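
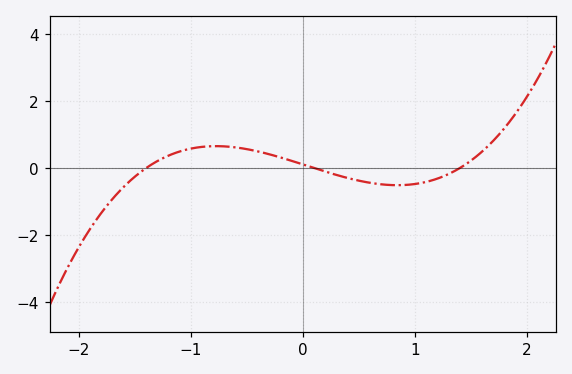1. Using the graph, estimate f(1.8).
1.2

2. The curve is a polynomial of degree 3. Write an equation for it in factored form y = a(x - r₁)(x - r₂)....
y = 0.55(x + 1.4)(x - 0.1)(x - 1.4)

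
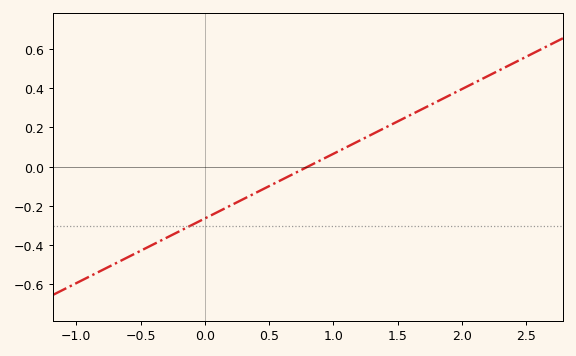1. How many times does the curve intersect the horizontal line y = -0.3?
1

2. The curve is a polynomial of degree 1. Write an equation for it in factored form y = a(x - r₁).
y = 0.33(x - 0.8)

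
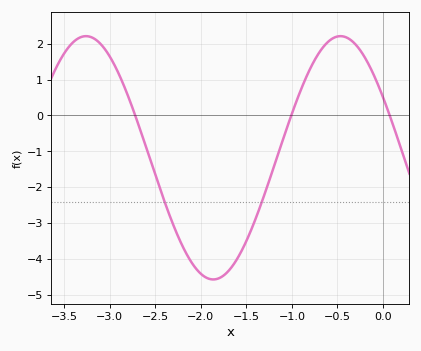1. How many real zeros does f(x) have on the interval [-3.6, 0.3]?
3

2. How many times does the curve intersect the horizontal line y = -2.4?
2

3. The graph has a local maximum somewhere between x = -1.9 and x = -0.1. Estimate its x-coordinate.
-0.5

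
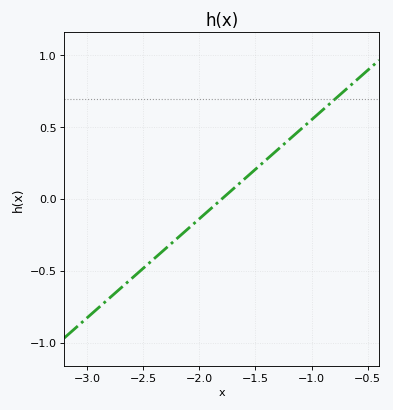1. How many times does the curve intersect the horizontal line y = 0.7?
1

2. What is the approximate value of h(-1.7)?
0.069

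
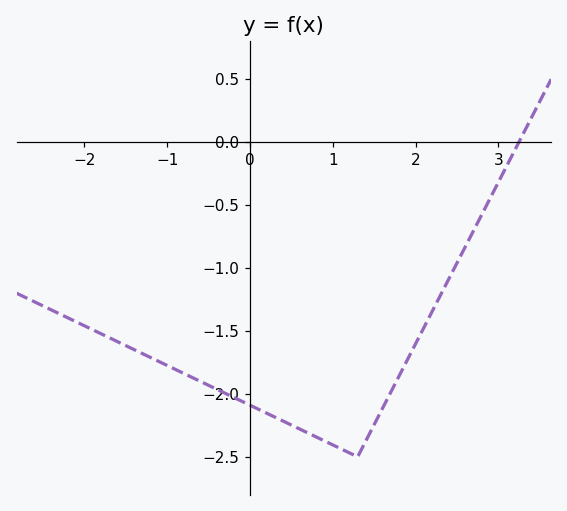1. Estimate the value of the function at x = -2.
-1.45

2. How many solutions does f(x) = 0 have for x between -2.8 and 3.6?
1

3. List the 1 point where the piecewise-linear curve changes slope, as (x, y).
(1.3, -2.5)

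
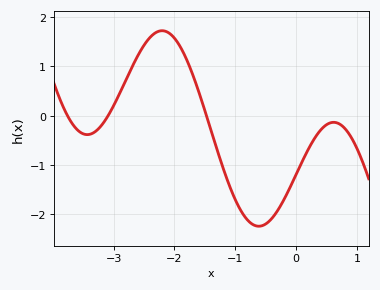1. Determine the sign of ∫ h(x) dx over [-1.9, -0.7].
negative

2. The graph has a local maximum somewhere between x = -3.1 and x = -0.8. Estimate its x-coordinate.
-2.2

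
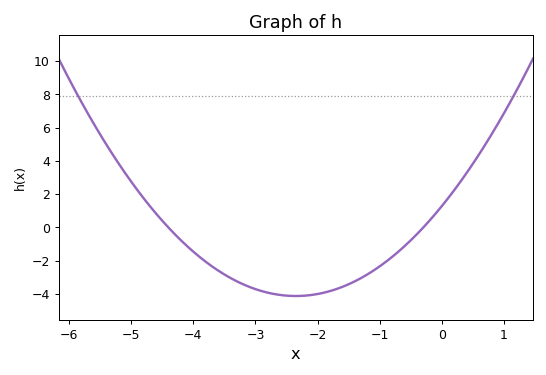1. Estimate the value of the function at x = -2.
-4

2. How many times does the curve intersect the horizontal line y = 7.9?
2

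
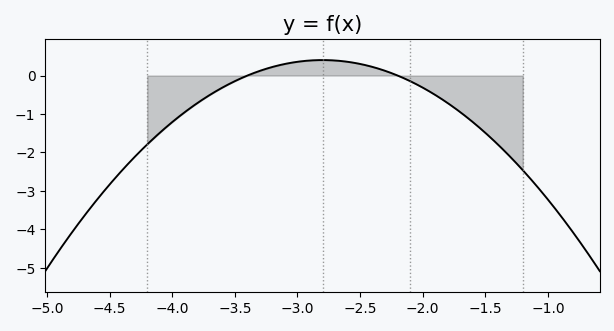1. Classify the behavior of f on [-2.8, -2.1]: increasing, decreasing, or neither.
decreasing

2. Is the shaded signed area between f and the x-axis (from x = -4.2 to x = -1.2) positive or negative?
negative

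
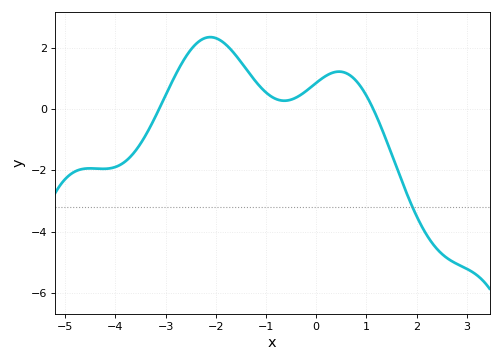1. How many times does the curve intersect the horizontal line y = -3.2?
1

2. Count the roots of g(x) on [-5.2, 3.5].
2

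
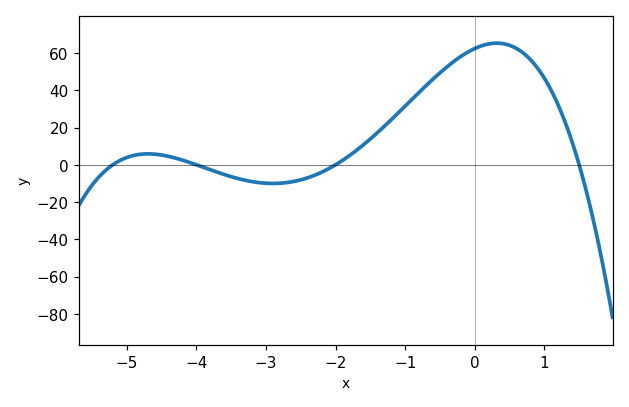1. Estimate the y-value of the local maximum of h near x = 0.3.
66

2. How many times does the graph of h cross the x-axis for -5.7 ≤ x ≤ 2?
4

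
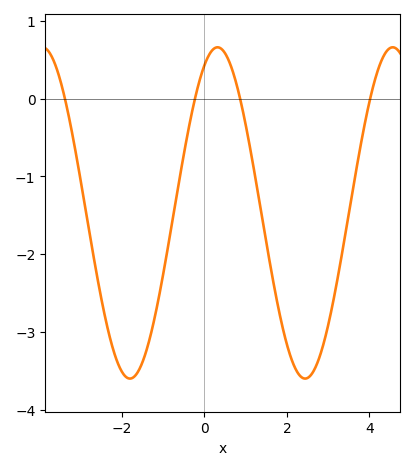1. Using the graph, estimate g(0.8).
0.1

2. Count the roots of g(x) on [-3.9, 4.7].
4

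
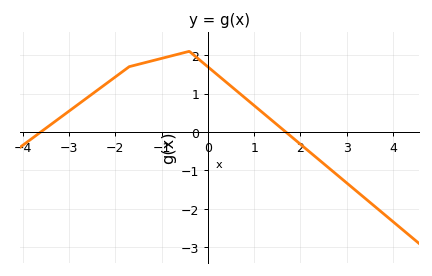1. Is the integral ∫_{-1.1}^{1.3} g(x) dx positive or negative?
positive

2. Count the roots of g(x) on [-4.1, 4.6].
2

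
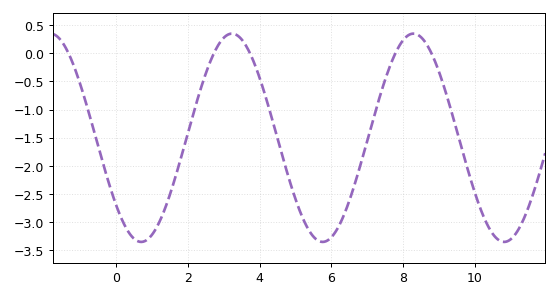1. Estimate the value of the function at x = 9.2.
-0.701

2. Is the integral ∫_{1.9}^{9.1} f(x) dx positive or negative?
negative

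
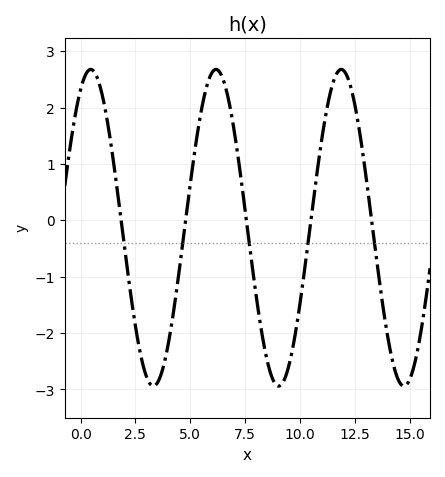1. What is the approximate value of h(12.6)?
1.9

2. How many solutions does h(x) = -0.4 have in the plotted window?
5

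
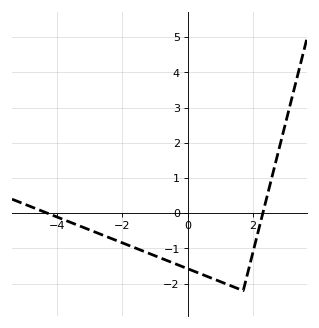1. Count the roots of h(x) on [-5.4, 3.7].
2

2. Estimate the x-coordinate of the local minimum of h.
1.7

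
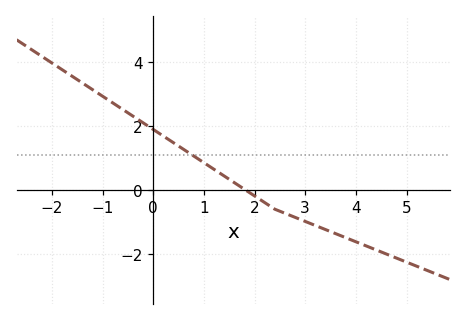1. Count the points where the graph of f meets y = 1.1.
1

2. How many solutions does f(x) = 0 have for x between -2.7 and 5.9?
1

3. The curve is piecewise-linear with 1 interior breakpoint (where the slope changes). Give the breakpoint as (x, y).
(2.4, -0.6)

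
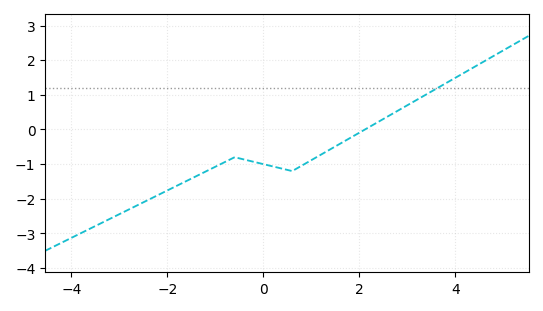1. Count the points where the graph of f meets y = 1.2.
1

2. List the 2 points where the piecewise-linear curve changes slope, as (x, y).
(-0.6, -0.8); (0.6, -1.2)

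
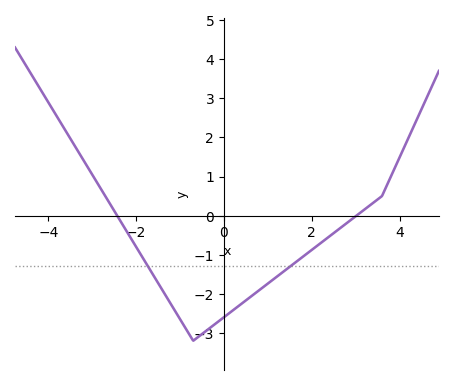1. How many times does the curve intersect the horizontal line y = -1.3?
2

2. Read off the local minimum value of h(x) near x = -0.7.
-3.2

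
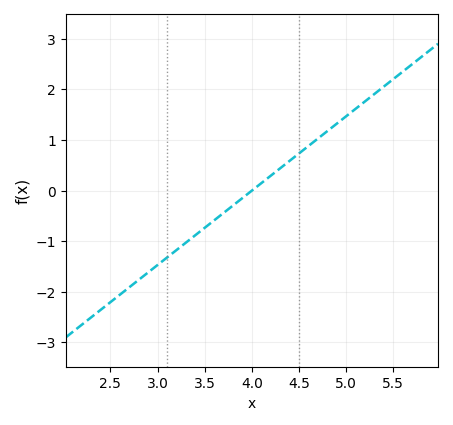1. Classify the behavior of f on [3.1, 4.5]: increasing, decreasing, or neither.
increasing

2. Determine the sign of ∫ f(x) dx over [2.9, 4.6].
negative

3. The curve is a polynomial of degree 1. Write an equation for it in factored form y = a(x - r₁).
y = 1.47(x - 4)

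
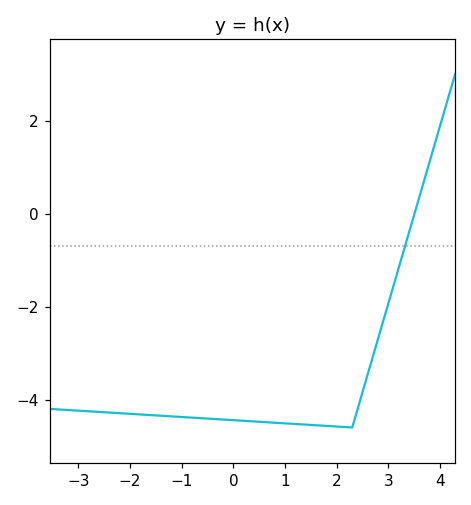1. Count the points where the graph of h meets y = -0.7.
1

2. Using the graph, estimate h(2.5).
-3.84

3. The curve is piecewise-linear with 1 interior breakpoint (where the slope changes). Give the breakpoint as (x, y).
(2.3, -4.6)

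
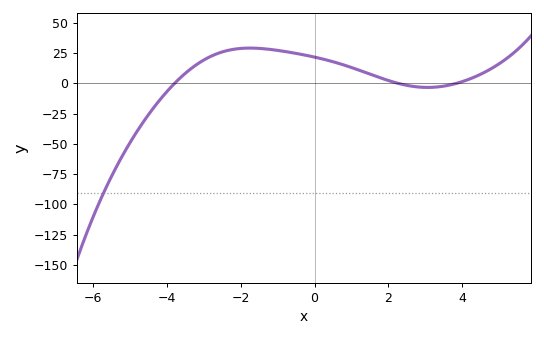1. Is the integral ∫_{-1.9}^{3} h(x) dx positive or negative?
positive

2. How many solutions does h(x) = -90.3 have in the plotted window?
1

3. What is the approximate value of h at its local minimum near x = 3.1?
-5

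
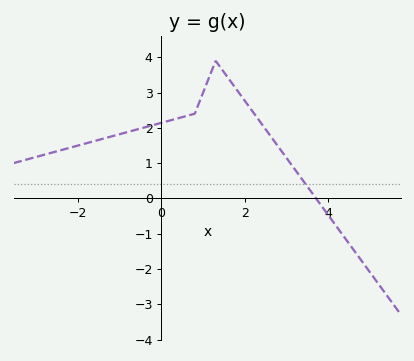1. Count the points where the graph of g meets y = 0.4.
1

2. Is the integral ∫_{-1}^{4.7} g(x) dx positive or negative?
positive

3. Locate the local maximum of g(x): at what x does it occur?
1.3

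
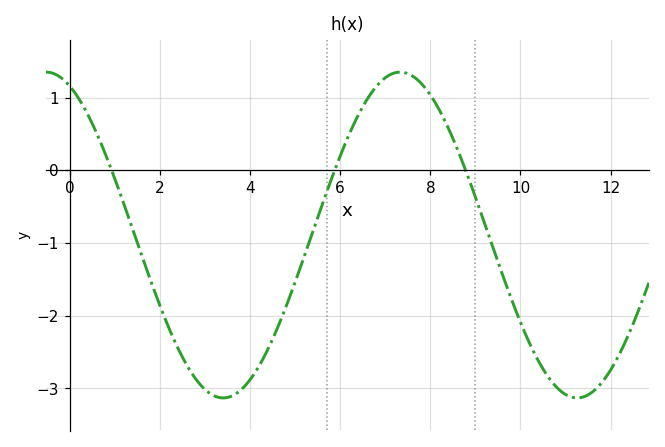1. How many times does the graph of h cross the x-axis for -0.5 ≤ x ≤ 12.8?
3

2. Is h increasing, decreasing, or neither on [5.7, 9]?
neither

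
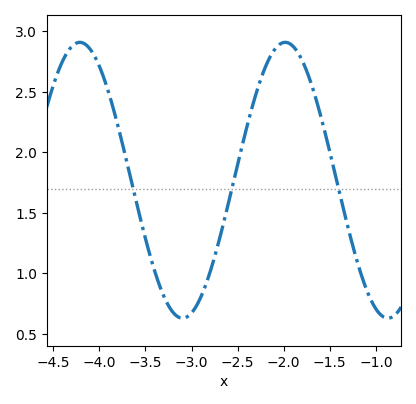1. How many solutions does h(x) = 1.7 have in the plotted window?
3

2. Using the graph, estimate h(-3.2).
0.677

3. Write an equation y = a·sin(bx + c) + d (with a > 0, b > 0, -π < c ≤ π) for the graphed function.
y = 1.14sin(2.82x + 0.882) + 1.77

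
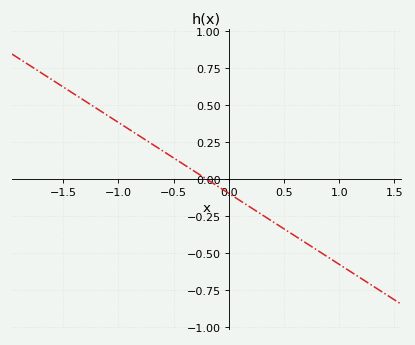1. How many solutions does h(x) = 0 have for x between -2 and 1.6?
1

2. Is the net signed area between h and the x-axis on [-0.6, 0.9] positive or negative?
negative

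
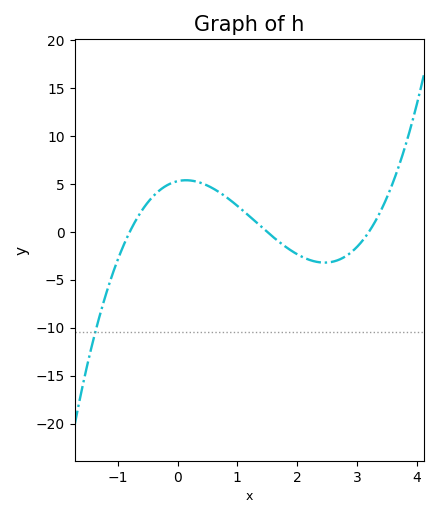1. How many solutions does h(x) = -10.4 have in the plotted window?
1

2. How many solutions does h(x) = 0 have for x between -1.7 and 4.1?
3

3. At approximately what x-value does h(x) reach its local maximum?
0.1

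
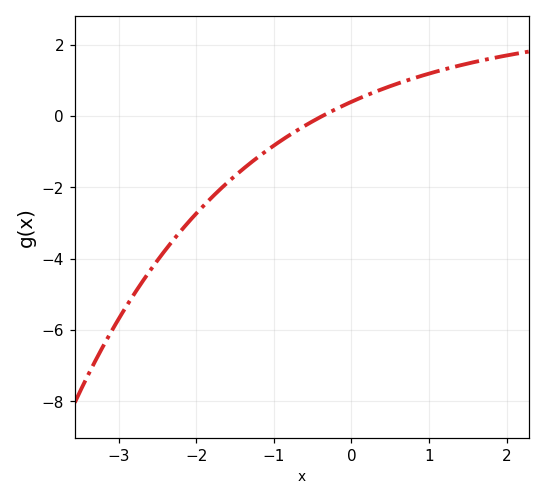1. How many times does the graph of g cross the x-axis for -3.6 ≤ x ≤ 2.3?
1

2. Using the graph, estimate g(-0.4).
0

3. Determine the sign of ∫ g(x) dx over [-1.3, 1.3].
positive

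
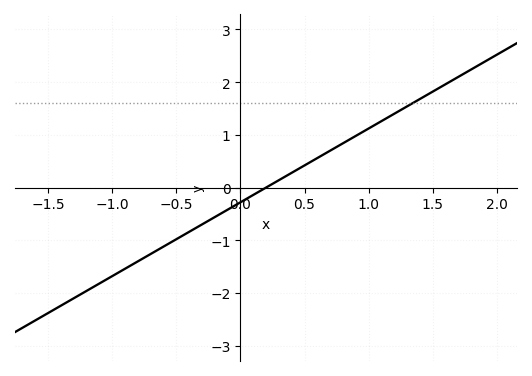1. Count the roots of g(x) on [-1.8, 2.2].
1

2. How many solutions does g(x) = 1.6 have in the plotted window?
1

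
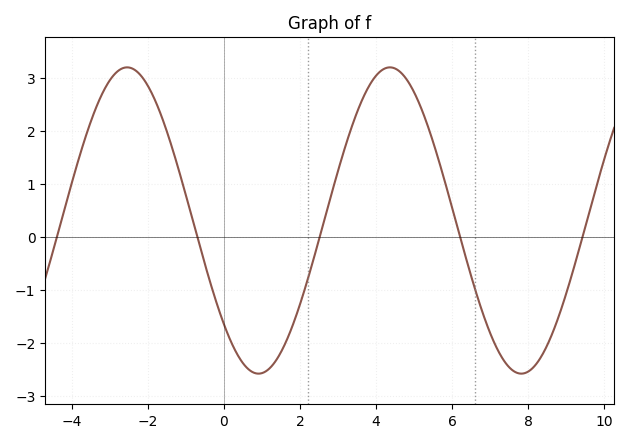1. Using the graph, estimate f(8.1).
-2.5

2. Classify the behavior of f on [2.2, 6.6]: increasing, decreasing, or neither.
neither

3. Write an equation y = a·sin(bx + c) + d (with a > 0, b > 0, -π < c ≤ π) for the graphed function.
y = 2.89sin(0.91x - 2.4) + 0.31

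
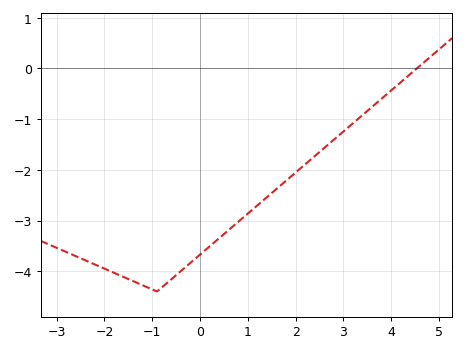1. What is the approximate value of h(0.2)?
-3.5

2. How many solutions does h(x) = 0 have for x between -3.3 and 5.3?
1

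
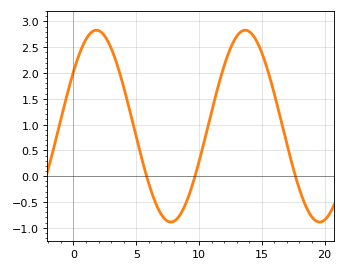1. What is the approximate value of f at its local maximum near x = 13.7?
2.83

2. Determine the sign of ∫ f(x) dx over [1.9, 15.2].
positive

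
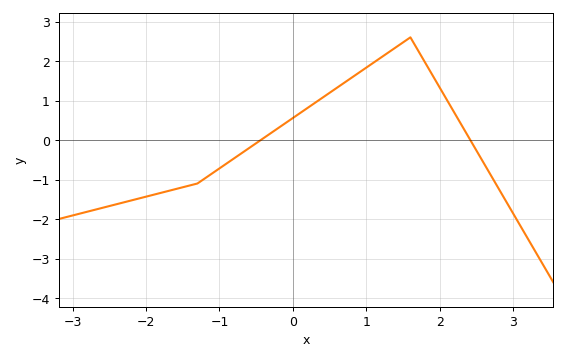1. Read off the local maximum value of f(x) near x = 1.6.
2.6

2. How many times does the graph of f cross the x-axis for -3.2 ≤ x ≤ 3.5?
2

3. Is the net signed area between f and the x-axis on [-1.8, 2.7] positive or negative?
positive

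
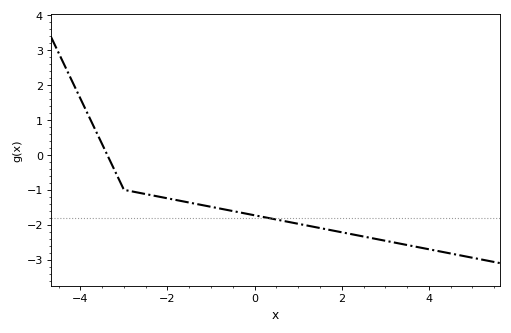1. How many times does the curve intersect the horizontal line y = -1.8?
1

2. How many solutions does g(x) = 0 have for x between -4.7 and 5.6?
1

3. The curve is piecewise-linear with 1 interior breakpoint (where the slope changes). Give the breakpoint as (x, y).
(-3, -1)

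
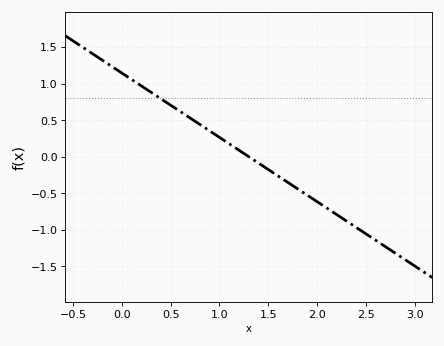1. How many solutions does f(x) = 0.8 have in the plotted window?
1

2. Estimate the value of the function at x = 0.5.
0.704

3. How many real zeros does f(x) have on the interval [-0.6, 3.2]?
1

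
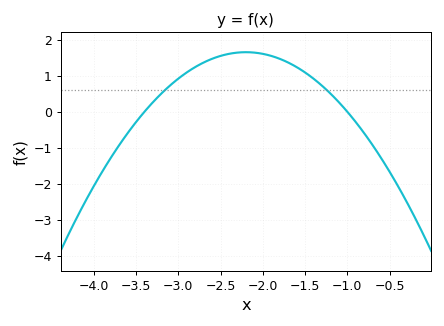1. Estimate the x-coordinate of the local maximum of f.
-2.2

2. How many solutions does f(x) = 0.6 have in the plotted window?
2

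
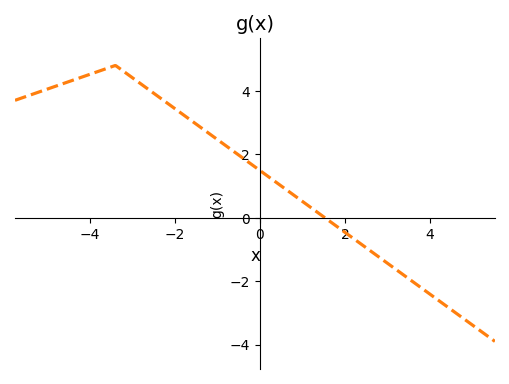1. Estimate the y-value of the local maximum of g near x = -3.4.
4.8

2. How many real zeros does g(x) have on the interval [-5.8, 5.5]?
1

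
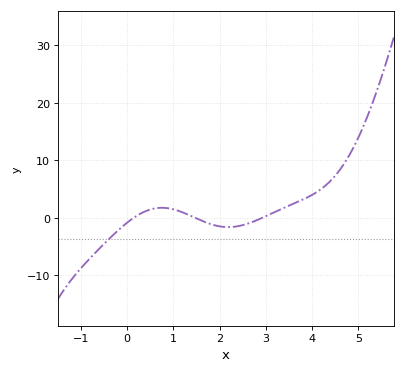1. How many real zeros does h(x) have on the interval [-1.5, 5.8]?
3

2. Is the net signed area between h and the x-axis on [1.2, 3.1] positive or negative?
negative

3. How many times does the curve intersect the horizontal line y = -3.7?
1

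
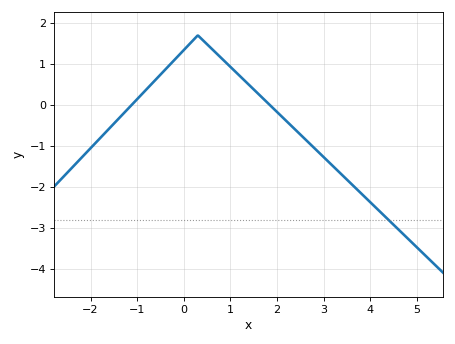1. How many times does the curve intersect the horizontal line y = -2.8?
1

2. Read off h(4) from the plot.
-2.4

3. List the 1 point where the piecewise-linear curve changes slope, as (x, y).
(0.3, 1.7)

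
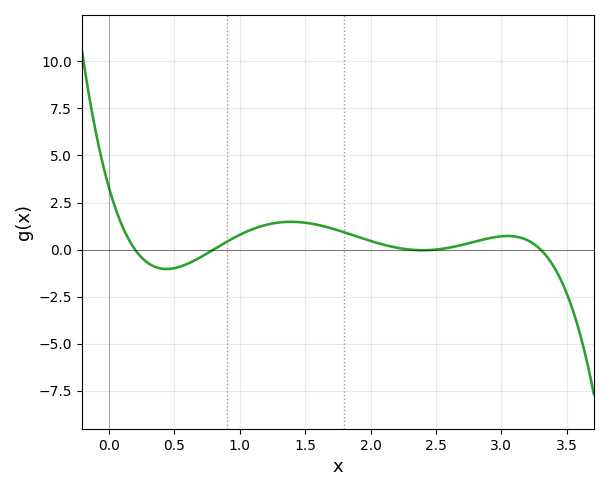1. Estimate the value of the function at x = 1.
1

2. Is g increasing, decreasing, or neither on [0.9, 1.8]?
neither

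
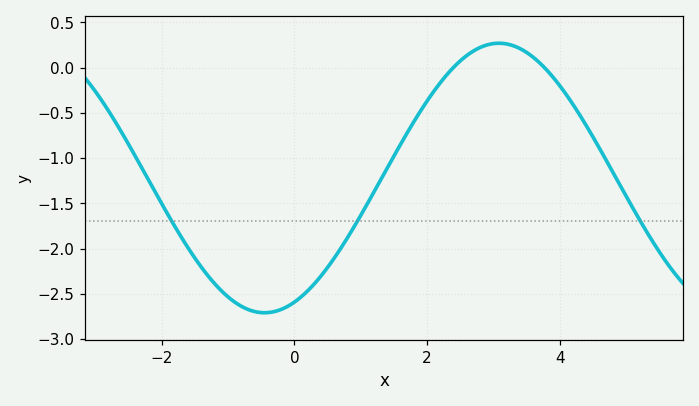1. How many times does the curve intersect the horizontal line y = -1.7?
3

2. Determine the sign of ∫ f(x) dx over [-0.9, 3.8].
negative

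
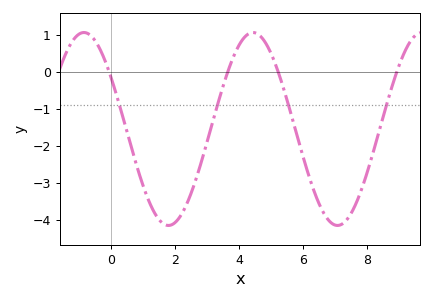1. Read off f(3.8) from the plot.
0.368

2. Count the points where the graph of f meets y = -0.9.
4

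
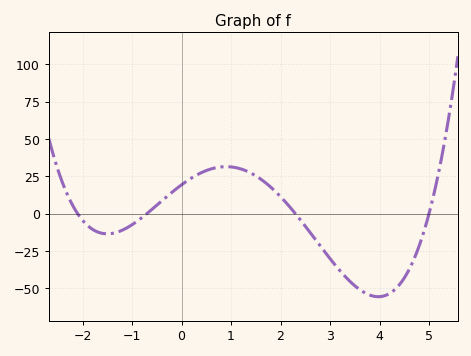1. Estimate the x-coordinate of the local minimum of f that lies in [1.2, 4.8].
4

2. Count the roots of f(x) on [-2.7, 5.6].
4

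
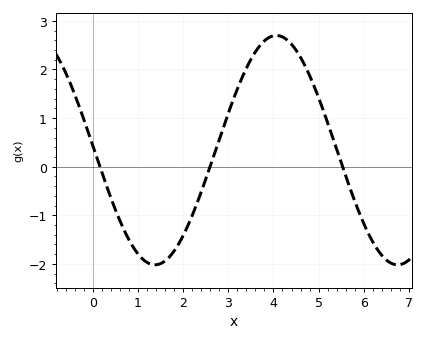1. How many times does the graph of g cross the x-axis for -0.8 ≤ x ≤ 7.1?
3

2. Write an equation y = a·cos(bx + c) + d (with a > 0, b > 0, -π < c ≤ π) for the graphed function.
y = 2.36cos(1.17x + 1.53) + 0.34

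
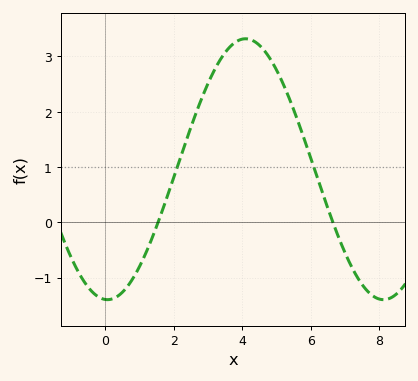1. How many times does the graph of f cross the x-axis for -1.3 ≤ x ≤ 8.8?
2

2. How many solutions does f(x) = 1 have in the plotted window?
2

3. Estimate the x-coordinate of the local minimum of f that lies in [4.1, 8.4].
8.2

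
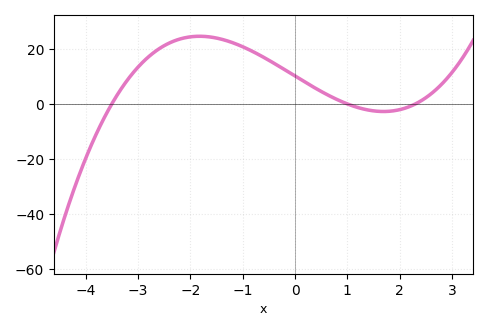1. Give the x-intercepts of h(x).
-3.4, 1, 2.2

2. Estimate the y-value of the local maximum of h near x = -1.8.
24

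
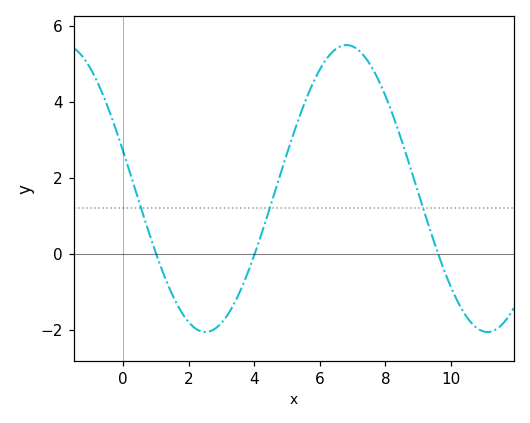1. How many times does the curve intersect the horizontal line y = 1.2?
3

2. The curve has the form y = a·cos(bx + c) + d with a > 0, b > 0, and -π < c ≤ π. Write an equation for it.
y = 3.78cos(0.73x + 1.31) + 1.72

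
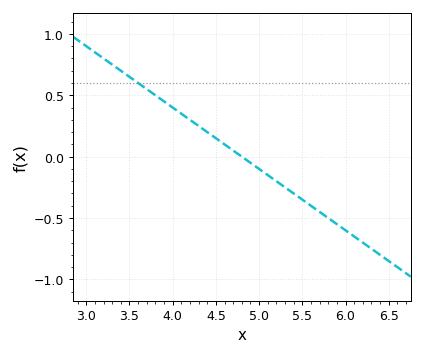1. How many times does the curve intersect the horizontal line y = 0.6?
1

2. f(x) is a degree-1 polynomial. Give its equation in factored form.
y = -0.5(x - 4.8)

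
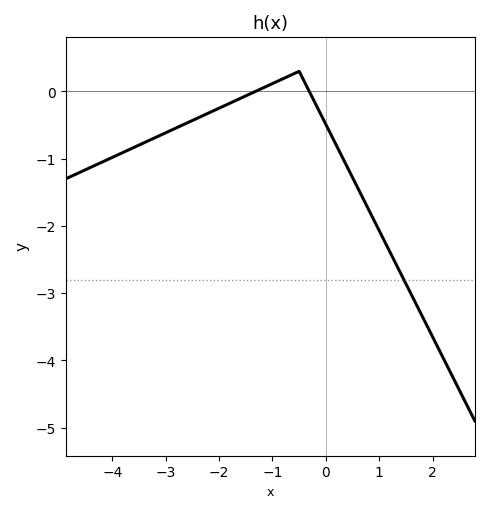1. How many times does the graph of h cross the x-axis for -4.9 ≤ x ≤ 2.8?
2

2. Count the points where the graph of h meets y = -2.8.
1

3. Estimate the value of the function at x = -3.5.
-0.8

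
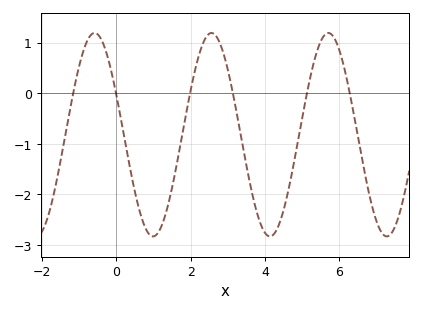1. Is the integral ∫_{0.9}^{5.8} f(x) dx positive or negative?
negative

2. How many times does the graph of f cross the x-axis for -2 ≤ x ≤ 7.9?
6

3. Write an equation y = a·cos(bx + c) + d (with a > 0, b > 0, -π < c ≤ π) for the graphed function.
y = 2.01cos(2x + 1.2) - 0.82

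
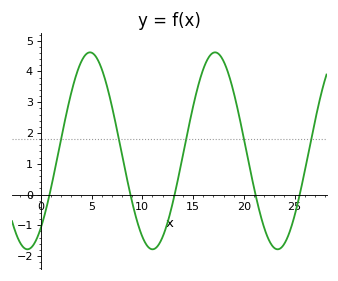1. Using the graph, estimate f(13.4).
0.325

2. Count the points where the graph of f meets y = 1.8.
5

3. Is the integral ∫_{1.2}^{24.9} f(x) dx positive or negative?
positive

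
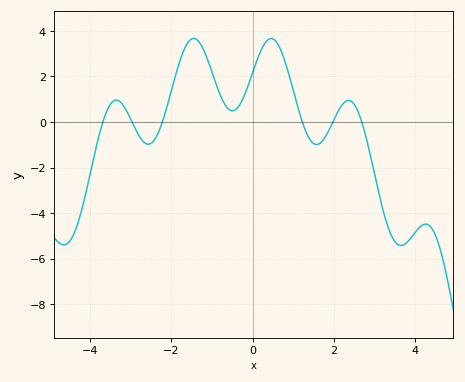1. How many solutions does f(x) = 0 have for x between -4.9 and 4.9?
6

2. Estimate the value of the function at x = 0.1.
2.6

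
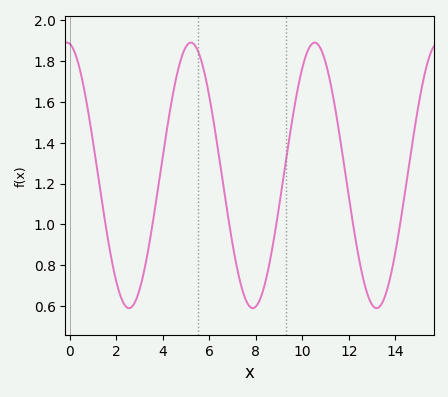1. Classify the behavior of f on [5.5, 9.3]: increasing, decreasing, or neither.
neither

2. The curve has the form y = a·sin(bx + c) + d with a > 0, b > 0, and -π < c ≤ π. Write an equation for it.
y = 0.65sin(1.18x + 1.71) + 1.24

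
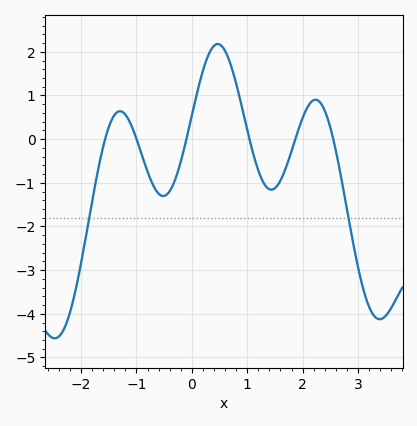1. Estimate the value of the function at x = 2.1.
0.8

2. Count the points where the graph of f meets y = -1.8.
2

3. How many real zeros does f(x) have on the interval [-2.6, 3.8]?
6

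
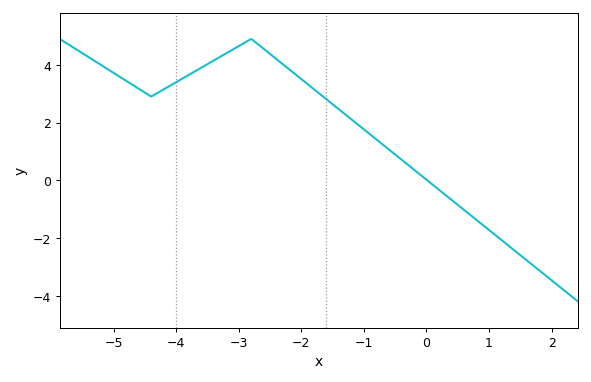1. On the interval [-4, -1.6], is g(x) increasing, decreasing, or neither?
neither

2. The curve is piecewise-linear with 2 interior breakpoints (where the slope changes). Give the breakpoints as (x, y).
(-4.4, 2.9); (-2.8, 4.9)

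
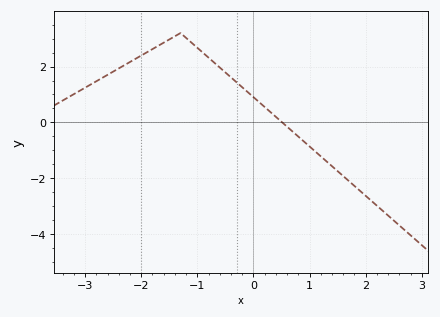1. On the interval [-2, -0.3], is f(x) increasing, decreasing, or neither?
neither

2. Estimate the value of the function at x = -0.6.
2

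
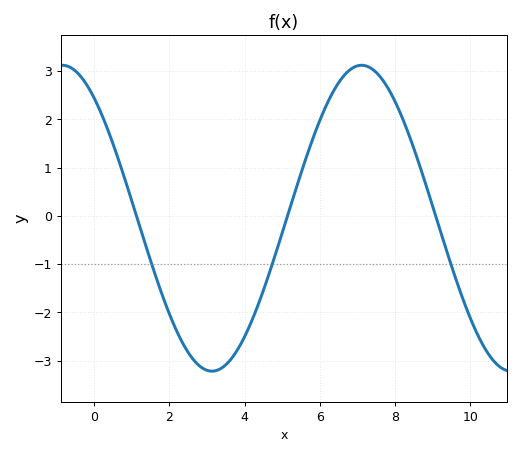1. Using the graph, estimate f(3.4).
-3.15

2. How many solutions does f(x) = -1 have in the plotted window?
3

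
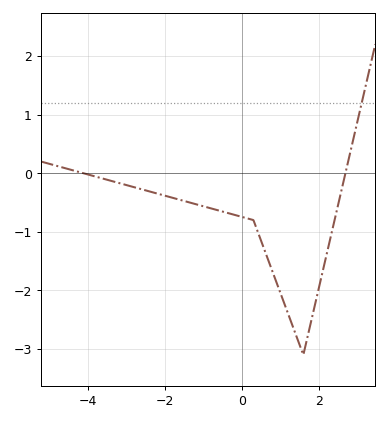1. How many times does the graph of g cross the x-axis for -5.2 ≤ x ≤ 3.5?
2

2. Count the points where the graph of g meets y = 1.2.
1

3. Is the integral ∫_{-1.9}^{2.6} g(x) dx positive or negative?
negative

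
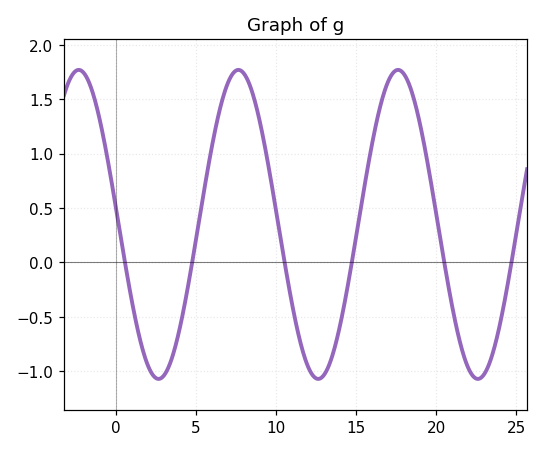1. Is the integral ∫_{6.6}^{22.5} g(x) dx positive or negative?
positive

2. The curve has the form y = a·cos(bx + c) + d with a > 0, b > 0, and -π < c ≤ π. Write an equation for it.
y = 1.42cos(0.63x + 1.5) + 0.35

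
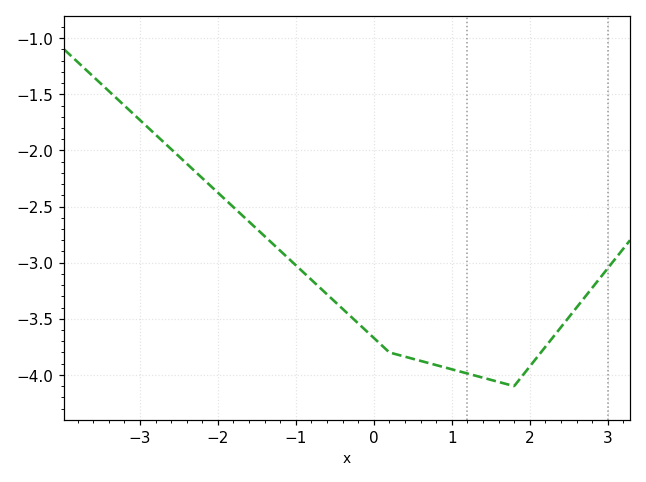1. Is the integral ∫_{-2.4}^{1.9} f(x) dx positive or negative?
negative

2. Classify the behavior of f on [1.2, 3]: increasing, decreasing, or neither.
neither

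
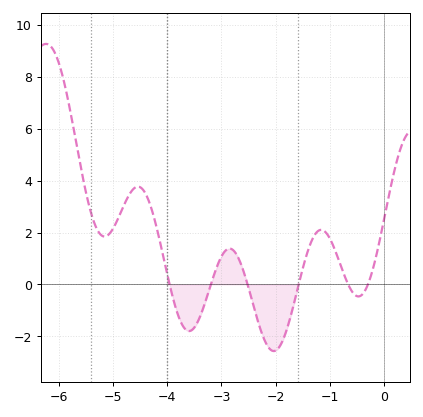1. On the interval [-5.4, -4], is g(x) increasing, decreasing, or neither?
neither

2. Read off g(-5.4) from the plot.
2.75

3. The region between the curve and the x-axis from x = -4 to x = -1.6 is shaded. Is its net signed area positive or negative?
negative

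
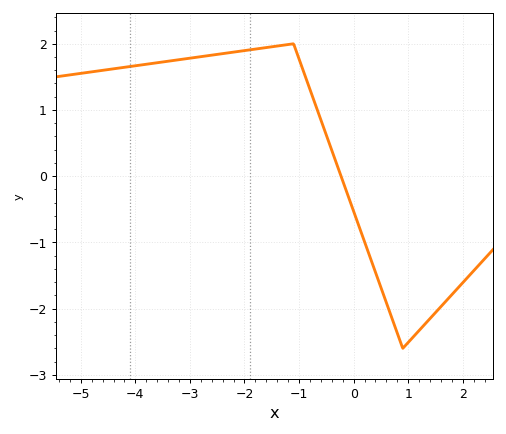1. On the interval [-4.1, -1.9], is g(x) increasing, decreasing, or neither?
increasing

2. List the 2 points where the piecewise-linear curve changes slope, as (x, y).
(-1.1, 2); (0.9, -2.6)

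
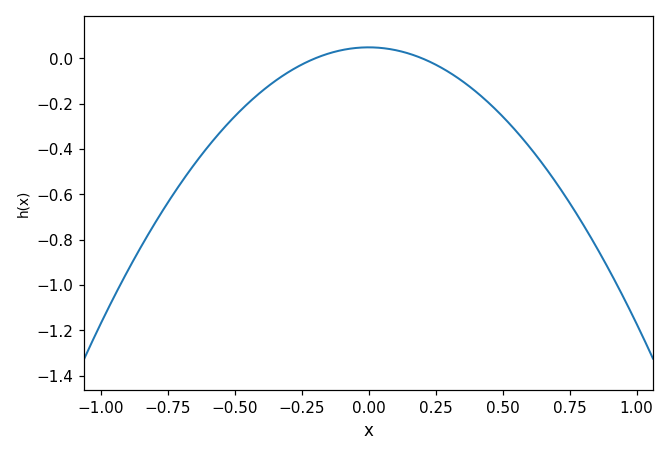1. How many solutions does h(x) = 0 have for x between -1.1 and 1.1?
2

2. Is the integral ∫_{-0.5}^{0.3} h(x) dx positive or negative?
negative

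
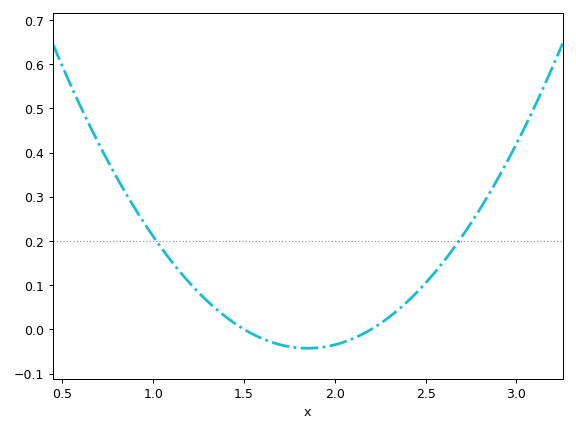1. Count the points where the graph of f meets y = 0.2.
2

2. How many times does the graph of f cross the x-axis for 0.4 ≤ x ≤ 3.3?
2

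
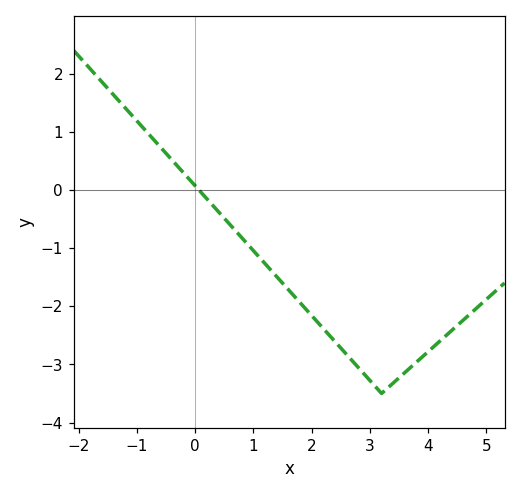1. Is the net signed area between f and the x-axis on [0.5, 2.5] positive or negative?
negative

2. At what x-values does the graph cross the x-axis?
0.1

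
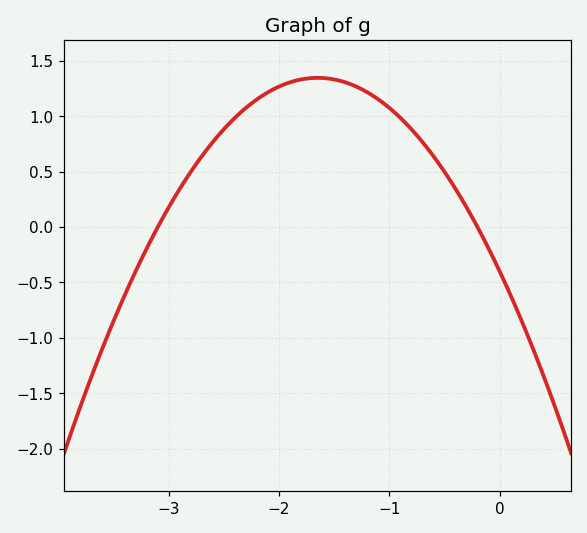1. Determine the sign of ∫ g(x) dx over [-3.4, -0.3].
positive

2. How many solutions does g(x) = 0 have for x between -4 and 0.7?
2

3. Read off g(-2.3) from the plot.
1.1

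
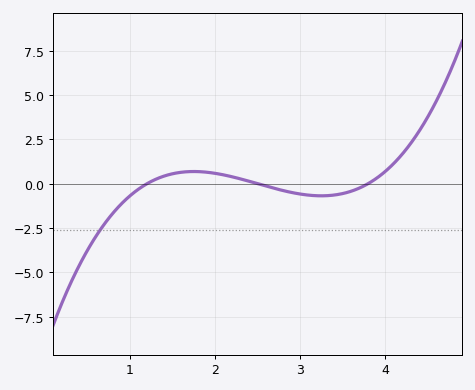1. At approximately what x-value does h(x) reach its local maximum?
1.75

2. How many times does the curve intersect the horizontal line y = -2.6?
1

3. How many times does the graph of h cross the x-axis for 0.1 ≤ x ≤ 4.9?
3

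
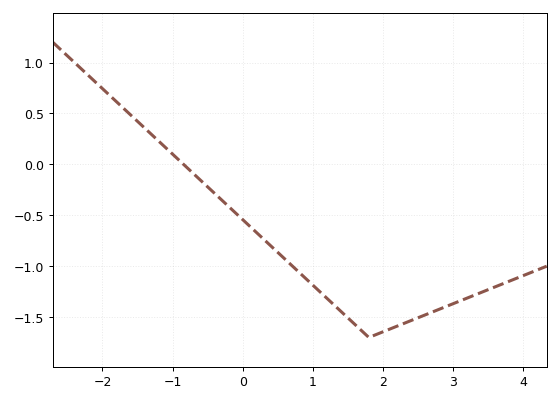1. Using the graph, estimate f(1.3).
-1.4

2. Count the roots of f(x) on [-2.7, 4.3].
1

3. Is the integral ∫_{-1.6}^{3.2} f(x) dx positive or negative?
negative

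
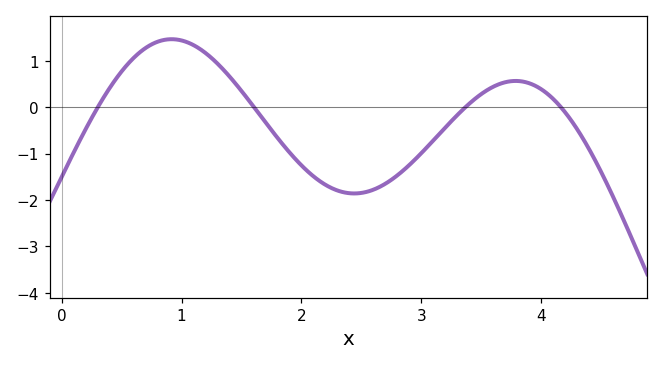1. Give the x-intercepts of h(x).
0.301, 1.6, 3.37, 4.16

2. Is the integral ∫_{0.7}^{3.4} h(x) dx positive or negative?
negative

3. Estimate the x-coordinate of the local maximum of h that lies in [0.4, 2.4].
0.917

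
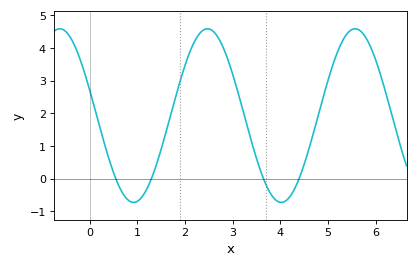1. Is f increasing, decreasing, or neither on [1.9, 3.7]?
neither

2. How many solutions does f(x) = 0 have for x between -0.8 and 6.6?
4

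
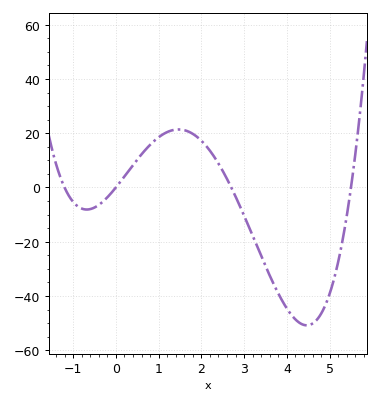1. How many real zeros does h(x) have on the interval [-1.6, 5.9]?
4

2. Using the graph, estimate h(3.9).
-42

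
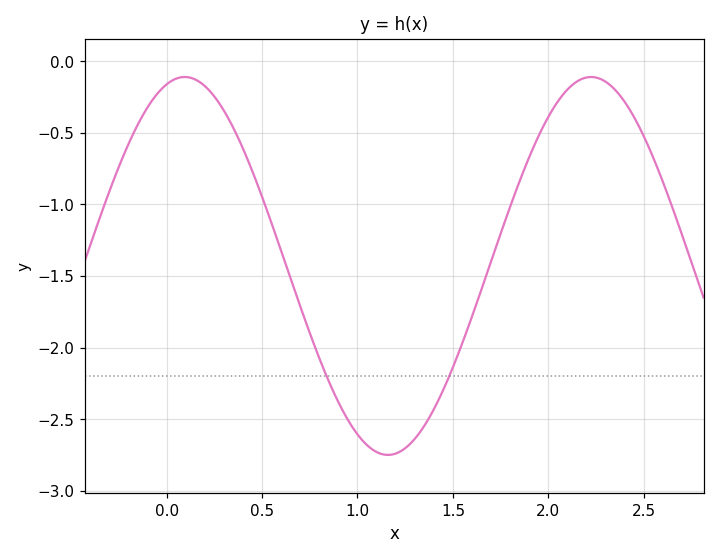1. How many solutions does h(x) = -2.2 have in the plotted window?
2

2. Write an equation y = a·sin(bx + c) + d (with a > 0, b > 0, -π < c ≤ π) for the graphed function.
y = 1.32sin(3x + 1.3) - 1.43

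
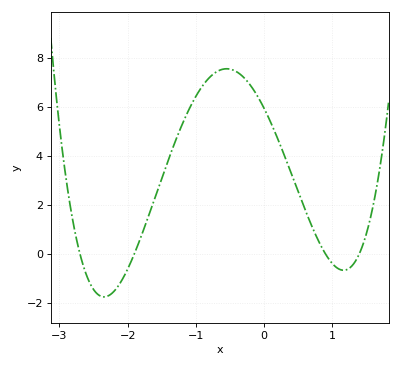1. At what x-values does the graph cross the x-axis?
-2.7, -1.9, 0.9, 1.4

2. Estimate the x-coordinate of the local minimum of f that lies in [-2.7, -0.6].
-2.3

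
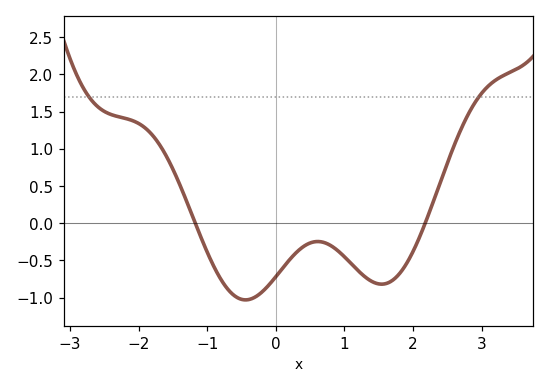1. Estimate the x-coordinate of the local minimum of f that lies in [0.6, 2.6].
1.54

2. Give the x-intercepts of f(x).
-1.17, 2.18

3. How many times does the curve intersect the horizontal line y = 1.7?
2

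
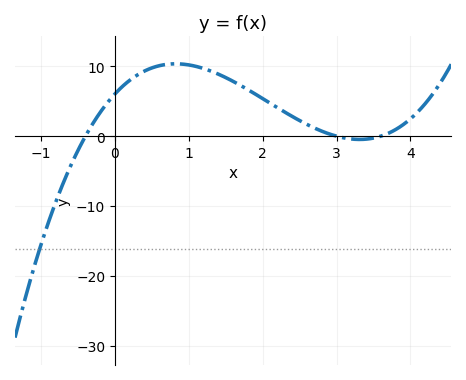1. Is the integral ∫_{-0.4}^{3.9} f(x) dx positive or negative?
positive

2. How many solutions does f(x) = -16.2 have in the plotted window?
1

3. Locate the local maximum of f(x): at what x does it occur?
0.8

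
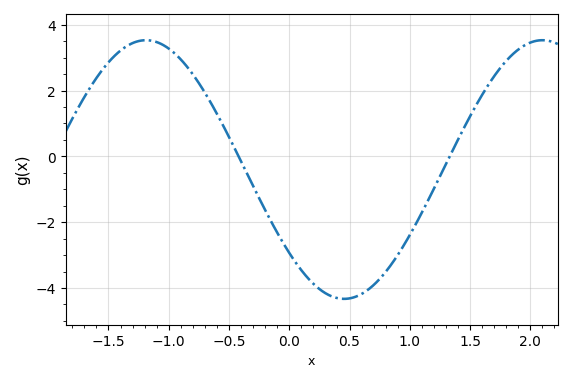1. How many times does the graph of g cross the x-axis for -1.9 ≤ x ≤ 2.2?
2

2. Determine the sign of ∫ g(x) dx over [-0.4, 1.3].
negative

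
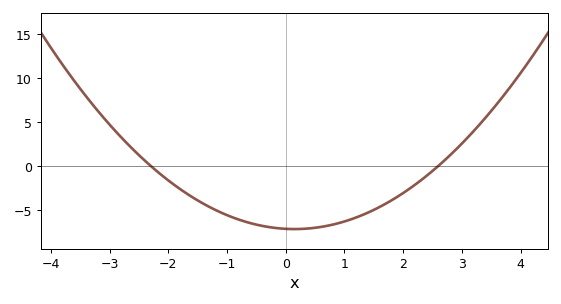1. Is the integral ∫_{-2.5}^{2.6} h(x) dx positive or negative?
negative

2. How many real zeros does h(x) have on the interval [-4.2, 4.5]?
2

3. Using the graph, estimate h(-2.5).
1.22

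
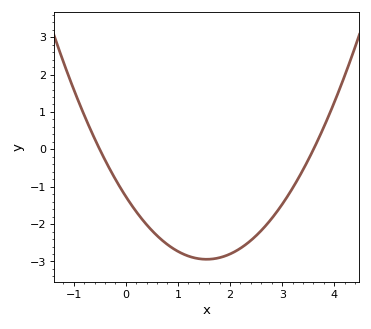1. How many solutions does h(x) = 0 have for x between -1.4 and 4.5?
2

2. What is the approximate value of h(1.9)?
-2.9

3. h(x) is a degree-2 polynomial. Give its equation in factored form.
y = 0.7(x + 0.5)(x - 3.6)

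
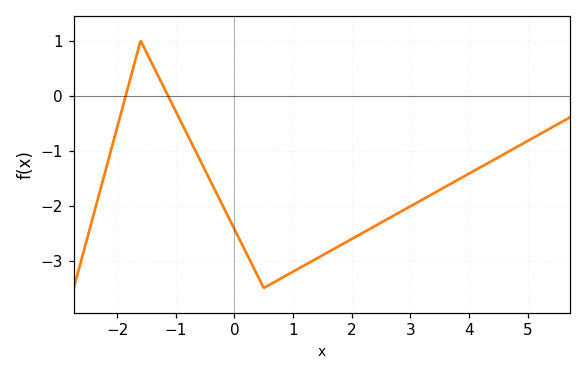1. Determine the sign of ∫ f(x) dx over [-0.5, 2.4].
negative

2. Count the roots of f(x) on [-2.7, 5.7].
2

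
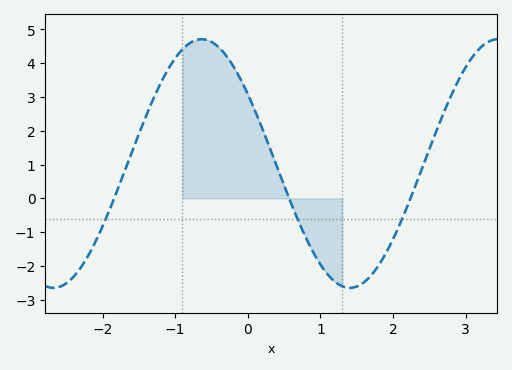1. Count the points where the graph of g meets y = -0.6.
3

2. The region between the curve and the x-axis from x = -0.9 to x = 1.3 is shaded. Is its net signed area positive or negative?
positive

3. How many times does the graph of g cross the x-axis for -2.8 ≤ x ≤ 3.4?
3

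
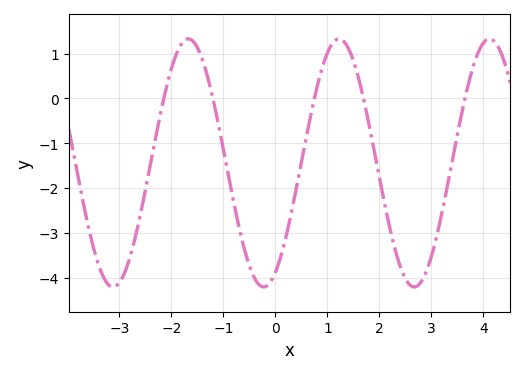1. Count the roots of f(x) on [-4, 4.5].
5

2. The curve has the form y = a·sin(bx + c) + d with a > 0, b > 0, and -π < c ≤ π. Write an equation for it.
y = 2.77sin(2.17x - 1.08) - 1.44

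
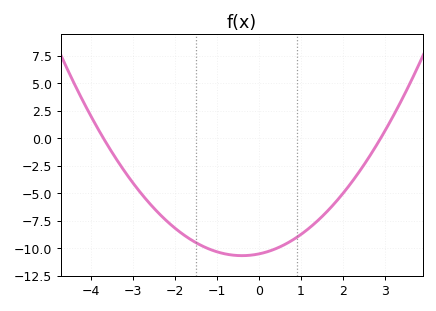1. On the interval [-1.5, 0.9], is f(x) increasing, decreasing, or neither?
neither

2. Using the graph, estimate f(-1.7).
-9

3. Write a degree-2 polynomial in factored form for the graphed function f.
y = 0.98(x + 3.7)(x - 2.9)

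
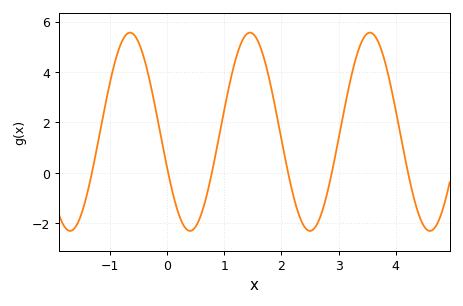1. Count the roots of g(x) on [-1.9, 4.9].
6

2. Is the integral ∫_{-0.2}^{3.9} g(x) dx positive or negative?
positive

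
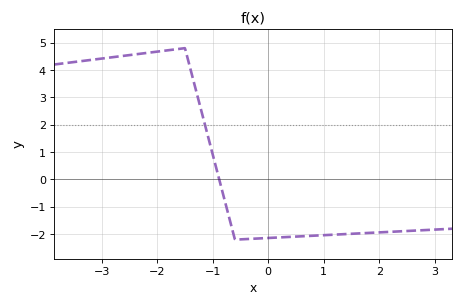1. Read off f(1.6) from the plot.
-2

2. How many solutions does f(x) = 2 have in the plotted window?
1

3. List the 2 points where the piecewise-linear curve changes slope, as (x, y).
(-1.5, 4.8); (-0.6, -2.2)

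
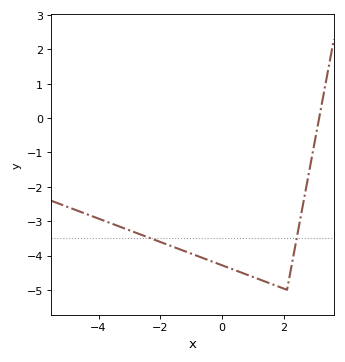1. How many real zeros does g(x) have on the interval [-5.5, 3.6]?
1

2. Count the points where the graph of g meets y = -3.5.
2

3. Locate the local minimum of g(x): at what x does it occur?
2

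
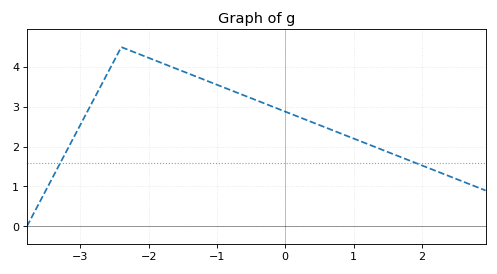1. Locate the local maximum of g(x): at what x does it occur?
-2.4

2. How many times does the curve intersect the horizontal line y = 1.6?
2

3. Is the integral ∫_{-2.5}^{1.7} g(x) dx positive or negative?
positive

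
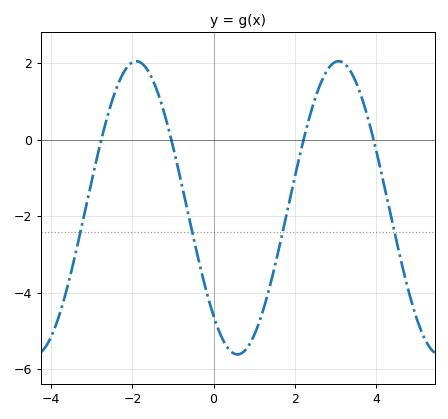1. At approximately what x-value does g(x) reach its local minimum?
0.6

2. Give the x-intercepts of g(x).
-2.8, -1, 2.2, 4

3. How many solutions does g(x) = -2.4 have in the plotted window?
4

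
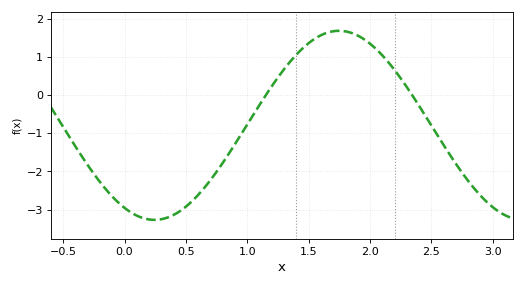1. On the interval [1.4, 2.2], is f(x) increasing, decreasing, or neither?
neither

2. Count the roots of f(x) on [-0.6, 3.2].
2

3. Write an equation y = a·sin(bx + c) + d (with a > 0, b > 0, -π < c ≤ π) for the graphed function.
y = 2.48sin(2.1x - 2.1) - 0.79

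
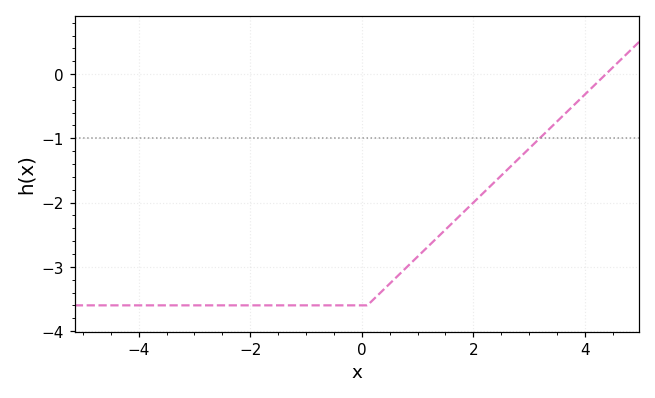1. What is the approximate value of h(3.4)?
-0.8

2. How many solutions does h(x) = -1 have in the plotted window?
1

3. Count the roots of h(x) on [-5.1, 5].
1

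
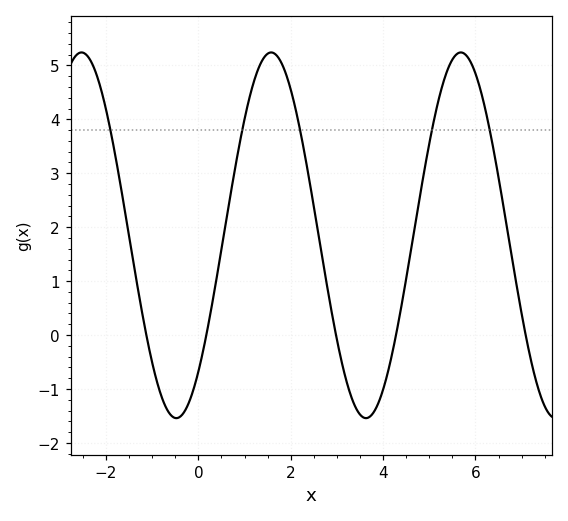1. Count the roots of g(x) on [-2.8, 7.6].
5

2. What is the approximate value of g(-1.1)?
-0.1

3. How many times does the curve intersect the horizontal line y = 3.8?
5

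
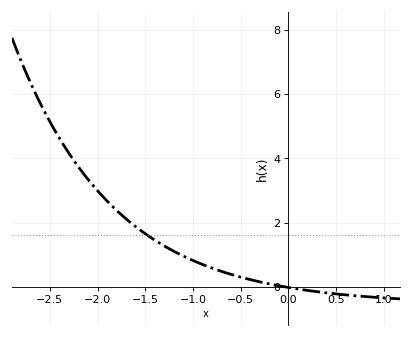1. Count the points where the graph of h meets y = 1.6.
1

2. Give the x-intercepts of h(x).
-0.039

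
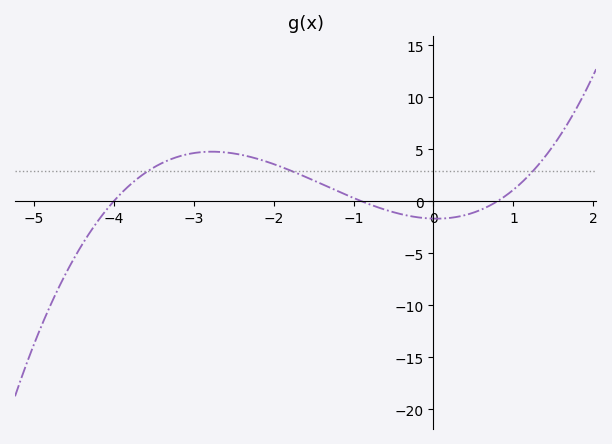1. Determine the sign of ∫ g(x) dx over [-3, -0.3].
positive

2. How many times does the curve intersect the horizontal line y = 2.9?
3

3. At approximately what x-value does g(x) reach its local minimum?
0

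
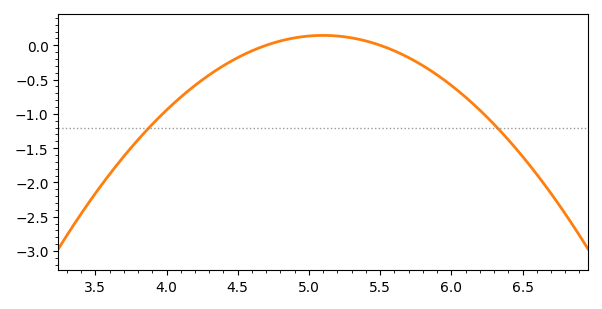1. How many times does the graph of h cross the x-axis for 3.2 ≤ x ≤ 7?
2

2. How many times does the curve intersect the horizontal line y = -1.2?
2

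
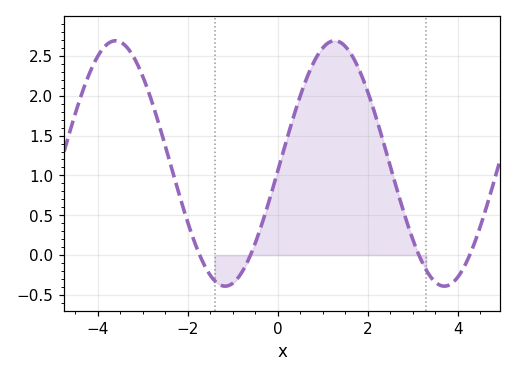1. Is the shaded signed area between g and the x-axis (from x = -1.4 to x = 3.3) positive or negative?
positive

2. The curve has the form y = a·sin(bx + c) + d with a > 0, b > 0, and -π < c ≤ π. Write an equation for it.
y = 1.54sin(1.3x - 0.06) + 1.15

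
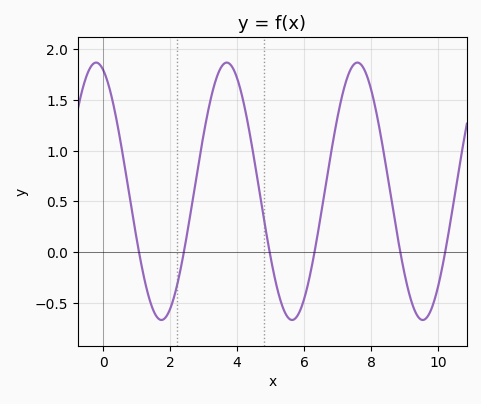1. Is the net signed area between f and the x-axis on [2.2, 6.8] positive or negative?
positive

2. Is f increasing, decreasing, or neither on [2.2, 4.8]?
neither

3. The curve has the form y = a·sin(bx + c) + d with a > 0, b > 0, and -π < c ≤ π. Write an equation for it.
y = 1.27sin(1.61x + 1.91) + 0.6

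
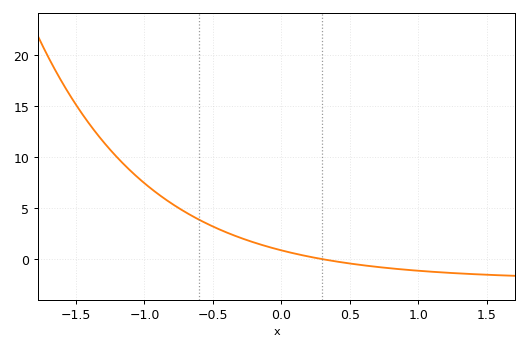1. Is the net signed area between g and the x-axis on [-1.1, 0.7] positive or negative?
positive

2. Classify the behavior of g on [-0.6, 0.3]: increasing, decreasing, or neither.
decreasing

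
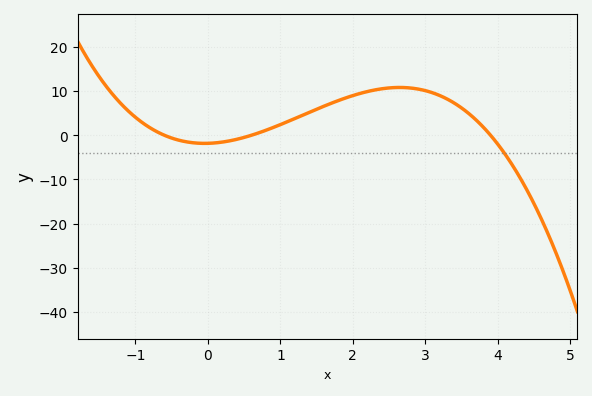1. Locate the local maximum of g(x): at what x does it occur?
2.6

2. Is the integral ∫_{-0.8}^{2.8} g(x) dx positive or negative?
positive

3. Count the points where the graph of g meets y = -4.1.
1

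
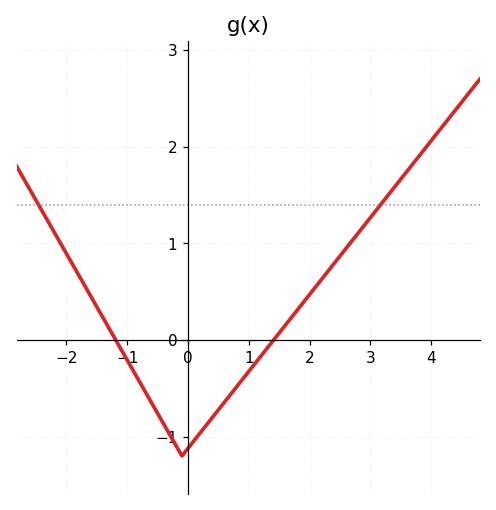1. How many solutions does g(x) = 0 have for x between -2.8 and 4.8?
2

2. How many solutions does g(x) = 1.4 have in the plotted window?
2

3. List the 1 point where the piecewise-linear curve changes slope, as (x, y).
(-0.1, -1.2)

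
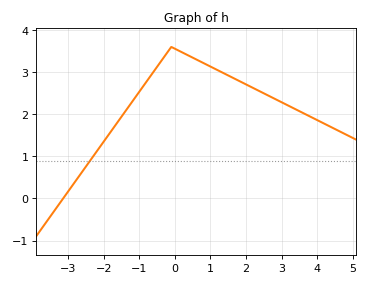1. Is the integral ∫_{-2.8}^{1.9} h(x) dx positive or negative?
positive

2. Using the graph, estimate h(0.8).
3.22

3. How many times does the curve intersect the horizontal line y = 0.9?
1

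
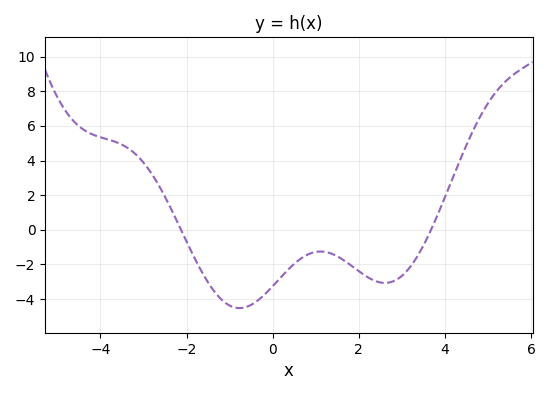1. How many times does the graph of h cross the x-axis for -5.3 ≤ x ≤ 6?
2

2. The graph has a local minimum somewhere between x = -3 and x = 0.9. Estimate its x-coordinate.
-0.8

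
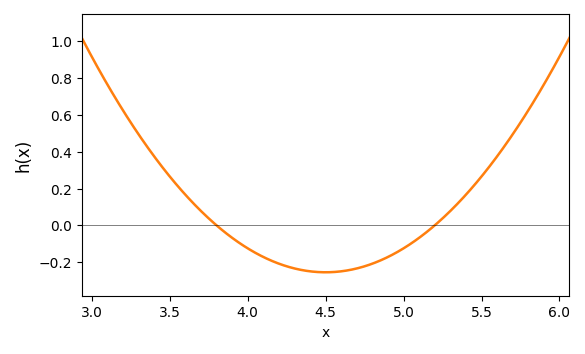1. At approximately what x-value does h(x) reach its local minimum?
4.5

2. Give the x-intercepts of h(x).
3.8, 5.2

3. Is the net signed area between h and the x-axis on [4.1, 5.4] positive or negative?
negative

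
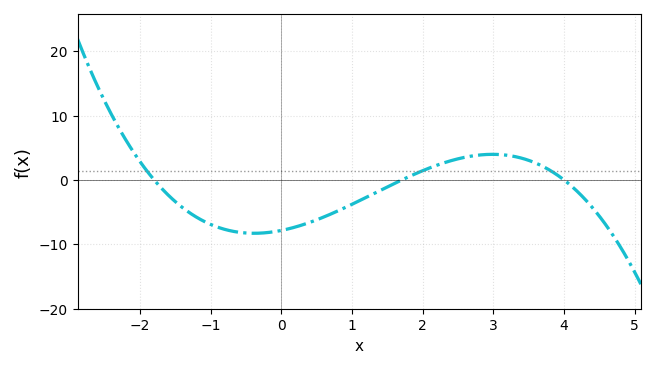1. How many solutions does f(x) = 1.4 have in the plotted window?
3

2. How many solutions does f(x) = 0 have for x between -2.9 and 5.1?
3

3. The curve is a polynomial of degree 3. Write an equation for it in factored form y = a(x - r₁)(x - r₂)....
y = -0.64(x + 1.8)(x - 1.7)(x - 4)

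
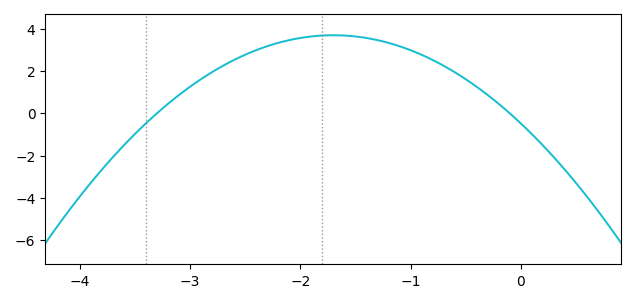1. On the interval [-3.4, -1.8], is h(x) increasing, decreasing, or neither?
increasing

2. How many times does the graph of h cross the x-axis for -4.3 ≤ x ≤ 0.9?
2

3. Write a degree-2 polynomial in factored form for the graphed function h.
y = -1.44(x + 3.3)(x + 0.1)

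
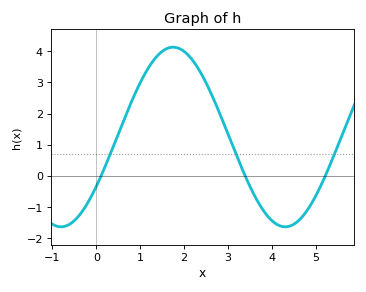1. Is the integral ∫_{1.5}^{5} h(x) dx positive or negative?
positive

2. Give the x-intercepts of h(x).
0.1, 3.4, 5.2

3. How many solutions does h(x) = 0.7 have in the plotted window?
3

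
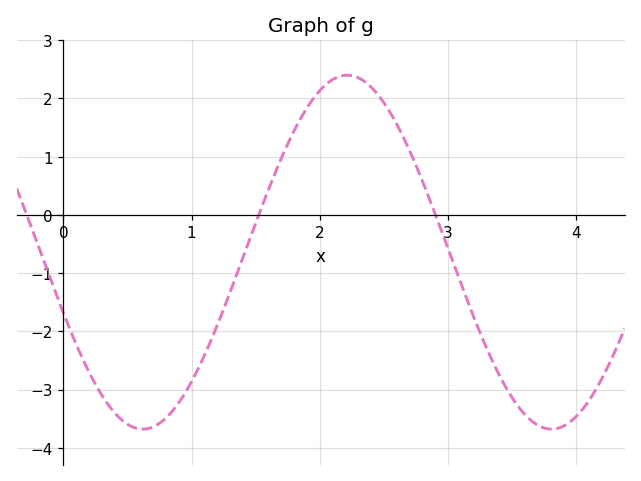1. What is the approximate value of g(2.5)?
1.9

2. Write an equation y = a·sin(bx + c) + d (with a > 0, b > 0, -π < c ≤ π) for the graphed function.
y = 3.04sin(2x - 2.8) - 0.64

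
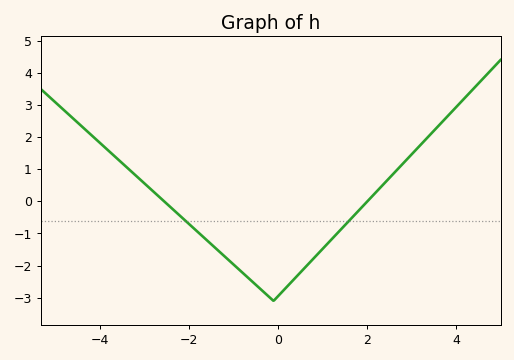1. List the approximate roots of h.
-2.55, 2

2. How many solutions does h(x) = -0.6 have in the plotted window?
2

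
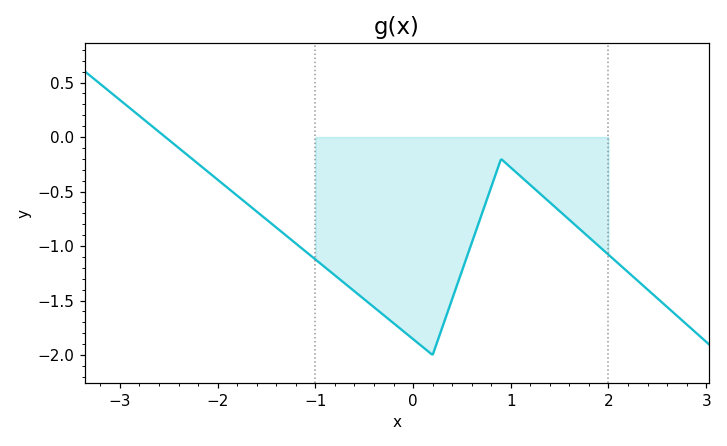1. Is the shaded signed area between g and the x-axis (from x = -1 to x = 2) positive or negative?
negative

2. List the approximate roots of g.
-2.5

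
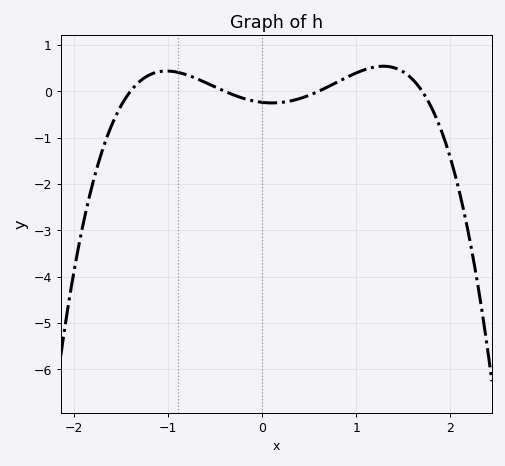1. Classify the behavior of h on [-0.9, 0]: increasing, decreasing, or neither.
decreasing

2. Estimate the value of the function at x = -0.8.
0.353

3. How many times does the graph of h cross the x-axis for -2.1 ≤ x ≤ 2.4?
4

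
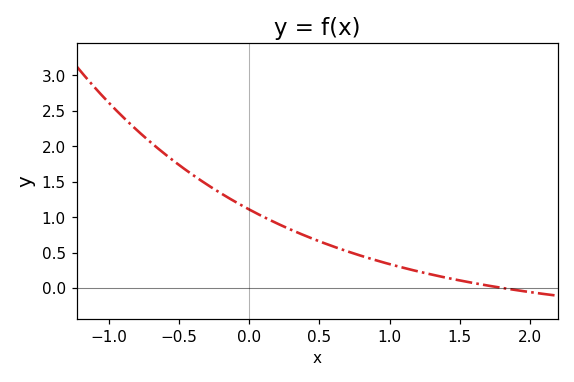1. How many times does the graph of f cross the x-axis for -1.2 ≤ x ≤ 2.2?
1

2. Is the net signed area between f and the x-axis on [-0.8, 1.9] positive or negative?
positive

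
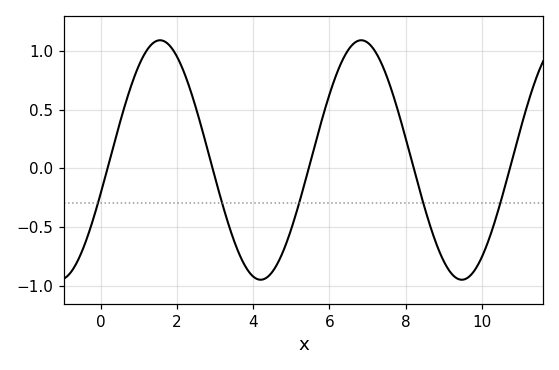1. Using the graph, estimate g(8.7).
-0.546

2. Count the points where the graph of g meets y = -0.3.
5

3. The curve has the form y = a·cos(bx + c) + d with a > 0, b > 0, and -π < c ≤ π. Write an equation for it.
y = 1.02cos(1.19x - 1.85) + 0.07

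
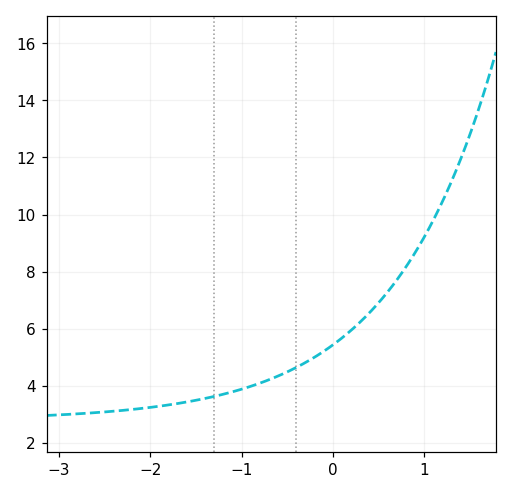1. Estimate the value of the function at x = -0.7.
4.21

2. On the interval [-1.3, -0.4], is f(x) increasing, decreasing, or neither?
increasing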